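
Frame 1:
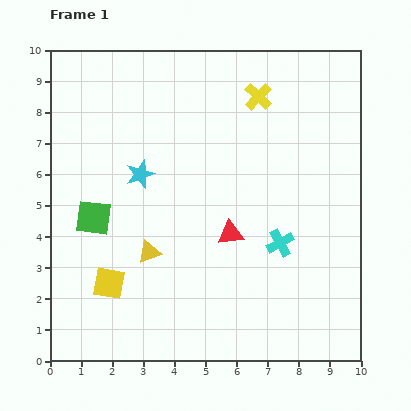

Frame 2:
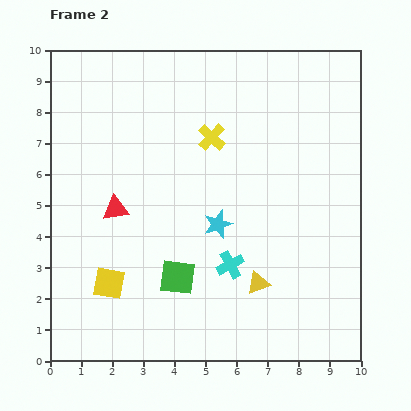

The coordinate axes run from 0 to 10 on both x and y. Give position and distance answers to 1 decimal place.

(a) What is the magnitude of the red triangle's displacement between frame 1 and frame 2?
3.8

The red triangle moved from (5.8, 4.1) to (2.1, 4.9), a distance of √(3.7² + 0.8²) ≈ 3.8.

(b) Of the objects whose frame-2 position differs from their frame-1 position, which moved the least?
the cyan cross

(moved 1.7)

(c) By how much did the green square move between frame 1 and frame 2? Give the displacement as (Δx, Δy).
(2.7, -1.9)

The green square was at (1.4, 4.6) in frame 1 and (4.1, 2.7) in frame 2.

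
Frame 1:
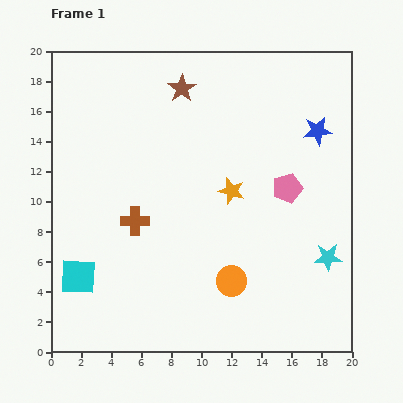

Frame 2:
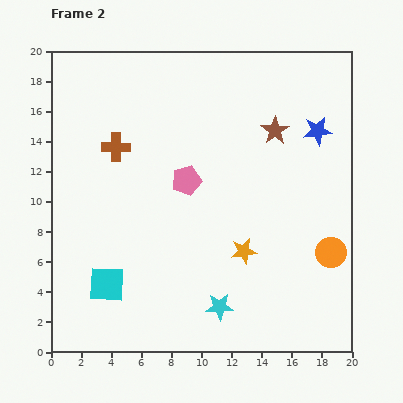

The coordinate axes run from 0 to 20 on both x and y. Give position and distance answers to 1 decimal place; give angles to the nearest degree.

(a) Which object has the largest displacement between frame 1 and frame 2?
the cyan star

(moved 7.9; next 6.9)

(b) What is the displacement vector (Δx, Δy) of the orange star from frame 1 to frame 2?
(0.8, -4.0)

The orange star was at (12.0, 10.7) in frame 1 and (12.8, 6.7) in frame 2.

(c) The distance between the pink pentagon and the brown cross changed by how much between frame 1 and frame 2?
-5.1

Distance in frame 1: 10.3. Distance in frame 2: 5.2.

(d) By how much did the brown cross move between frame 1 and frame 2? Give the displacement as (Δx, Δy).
(-1.3, 4.9)

The brown cross was at (5.6, 8.7) in frame 1 and (4.3, 13.6) in frame 2.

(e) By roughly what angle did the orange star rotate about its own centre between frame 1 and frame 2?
27° counter-clockwise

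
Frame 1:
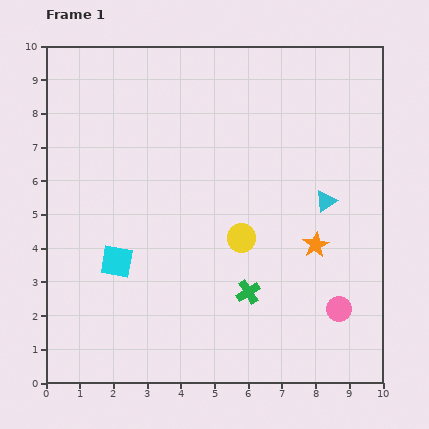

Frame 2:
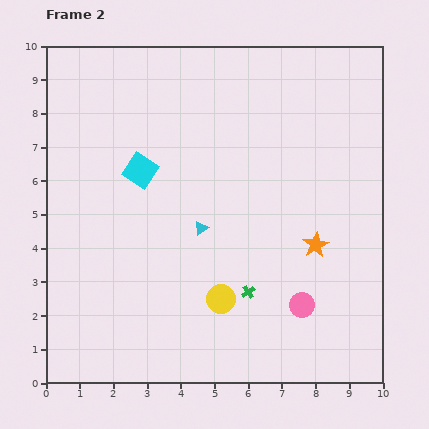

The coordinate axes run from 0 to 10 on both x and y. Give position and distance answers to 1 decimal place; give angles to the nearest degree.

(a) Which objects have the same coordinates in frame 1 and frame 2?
the green cross, the orange star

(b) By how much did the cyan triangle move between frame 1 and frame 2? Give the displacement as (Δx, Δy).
(-3.7, -0.8)

The cyan triangle was at (8.3, 5.4) in frame 1 and (4.6, 4.6) in frame 2.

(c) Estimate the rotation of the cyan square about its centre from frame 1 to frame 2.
24° clockwise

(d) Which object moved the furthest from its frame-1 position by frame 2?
the cyan triangle

(moved 3.8; next 2.8)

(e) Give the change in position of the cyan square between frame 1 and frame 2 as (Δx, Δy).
(0.7, 2.7)

The cyan square was at (2.1, 3.6) in frame 1 and (2.8, 6.3) in frame 2.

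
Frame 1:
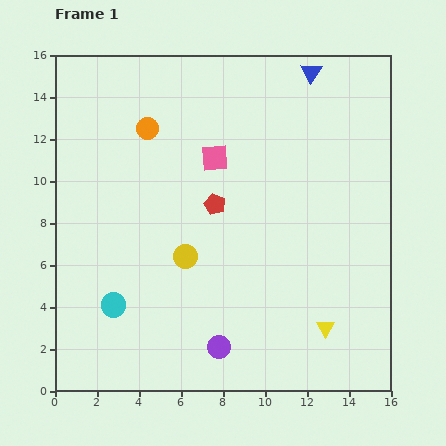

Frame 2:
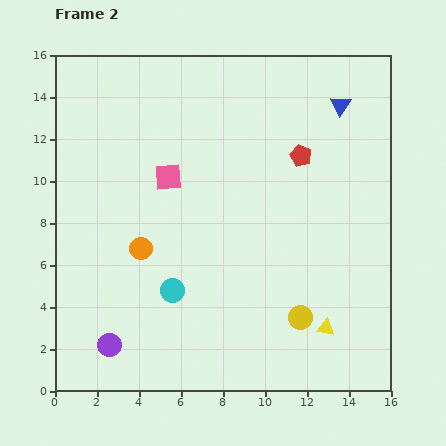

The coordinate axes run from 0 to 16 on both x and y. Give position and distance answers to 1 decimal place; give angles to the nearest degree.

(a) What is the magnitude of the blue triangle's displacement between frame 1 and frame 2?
2.1

The blue triangle moved from (12.2, 15.2) to (13.6, 13.6), a distance of √(1.4² + 1.6²) ≈ 2.1.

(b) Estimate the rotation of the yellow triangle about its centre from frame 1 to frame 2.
51° counter-clockwise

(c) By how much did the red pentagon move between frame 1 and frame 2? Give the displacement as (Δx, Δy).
(4.1, 2.3)

The red pentagon was at (7.6, 8.9) in frame 1 and (11.7, 11.2) in frame 2.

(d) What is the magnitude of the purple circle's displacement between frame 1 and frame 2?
5.2

The purple circle moved from (7.8, 2.1) to (2.6, 2.2), a distance of √(5.2² + 0.1²) ≈ 5.2.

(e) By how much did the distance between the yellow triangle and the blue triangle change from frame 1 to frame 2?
-1.6

Distance in frame 1: 12.2. Distance in frame 2: 10.6.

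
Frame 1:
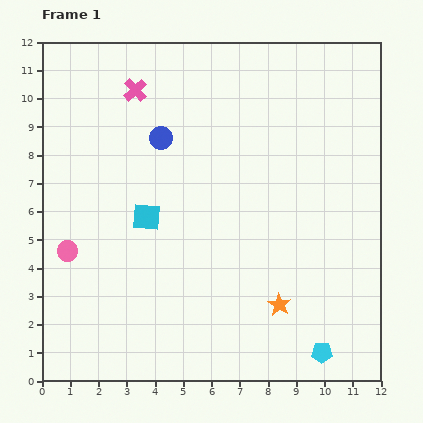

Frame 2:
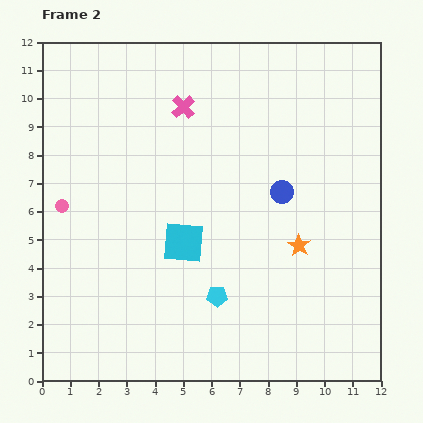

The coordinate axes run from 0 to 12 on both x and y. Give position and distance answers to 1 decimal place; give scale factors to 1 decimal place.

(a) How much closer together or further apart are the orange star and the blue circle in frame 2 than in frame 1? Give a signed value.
-5.2

Distance in frame 1: 7.2. Distance in frame 2: 2.0.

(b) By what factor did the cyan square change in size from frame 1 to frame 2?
1.5×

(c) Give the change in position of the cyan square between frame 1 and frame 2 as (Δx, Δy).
(1.3, -0.9)

The cyan square was at (3.7, 5.8) in frame 1 and (5.0, 4.9) in frame 2.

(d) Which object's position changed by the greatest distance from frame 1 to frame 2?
the blue circle

(moved 4.7; next 4.2)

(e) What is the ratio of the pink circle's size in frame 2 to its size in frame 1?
0.6×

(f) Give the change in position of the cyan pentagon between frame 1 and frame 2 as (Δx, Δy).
(-3.7, 2.0)

The cyan pentagon was at (9.9, 1.0) in frame 1 and (6.2, 3.0) in frame 2.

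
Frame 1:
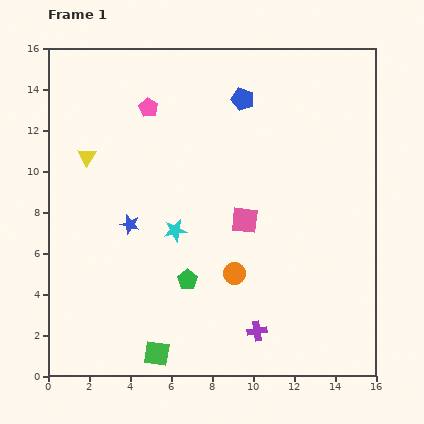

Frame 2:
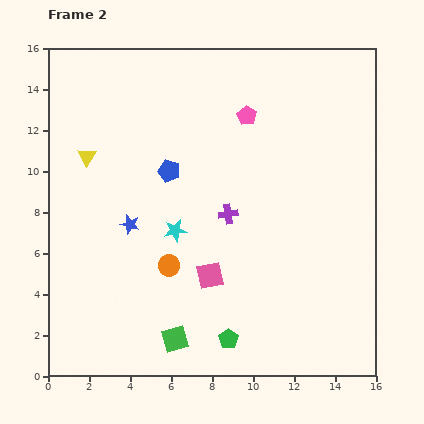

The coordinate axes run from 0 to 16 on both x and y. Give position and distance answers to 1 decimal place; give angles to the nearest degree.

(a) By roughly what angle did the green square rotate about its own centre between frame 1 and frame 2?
25° counter-clockwise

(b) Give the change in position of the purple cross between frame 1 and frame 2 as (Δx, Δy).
(-1.4, 5.7)

The purple cross was at (10.2, 2.2) in frame 1 and (8.8, 7.9) in frame 2.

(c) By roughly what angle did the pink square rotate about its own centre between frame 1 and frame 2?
18° counter-clockwise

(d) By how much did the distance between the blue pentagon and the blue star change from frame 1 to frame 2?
-5.0

Distance in frame 1: 8.2. Distance in frame 2: 3.2.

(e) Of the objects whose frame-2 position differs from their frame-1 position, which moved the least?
the green square

(moved 1.1)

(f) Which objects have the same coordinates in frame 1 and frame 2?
the blue star, the cyan star, the yellow triangle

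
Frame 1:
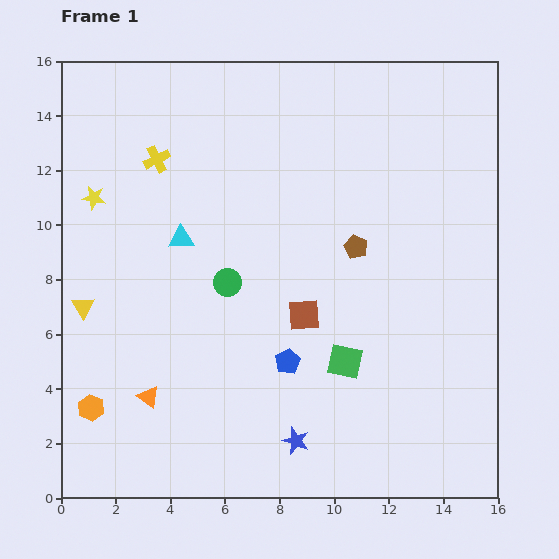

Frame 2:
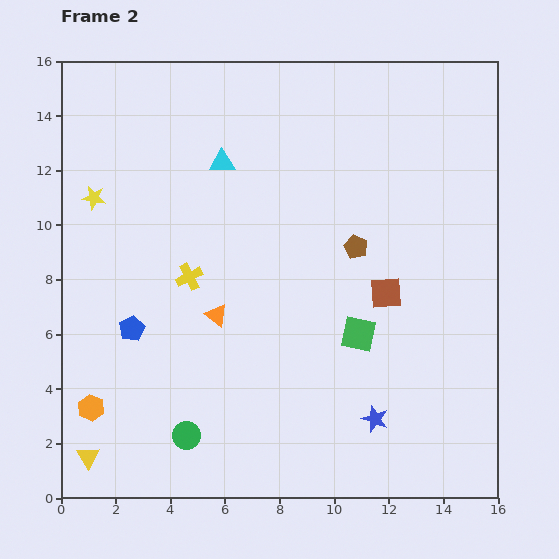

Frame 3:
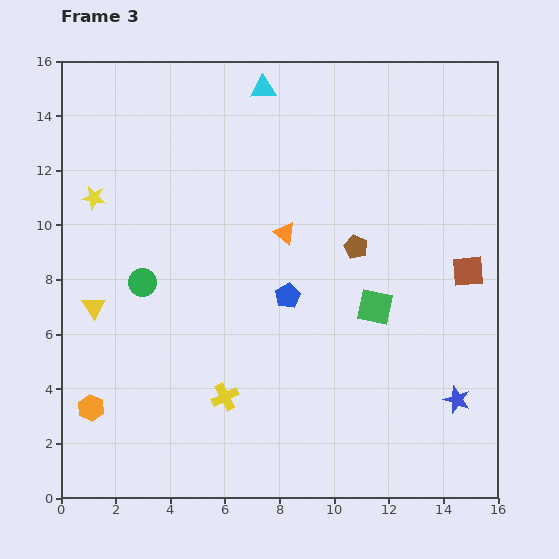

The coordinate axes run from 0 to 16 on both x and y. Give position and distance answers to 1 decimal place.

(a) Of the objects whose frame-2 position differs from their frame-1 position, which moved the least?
the green square

(moved 1.1)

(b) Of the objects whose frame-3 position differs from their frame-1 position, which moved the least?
the yellow triangle

(moved 0.4)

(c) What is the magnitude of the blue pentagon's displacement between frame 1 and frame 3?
2.4

The blue pentagon moved from (8.3, 5.0) to (8.3, 7.4), a distance of √(0.0² + 2.4²) ≈ 2.4.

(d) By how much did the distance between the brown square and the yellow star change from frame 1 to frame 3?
+5.2

Distance in frame 1: 8.8. Distance in frame 3: 14.0.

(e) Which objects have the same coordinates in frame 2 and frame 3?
the brown pentagon, the yellow star, the orange hexagon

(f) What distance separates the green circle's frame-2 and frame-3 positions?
5.8

The green circle moved from (4.6, 2.3) to (3.0, 7.9), a distance of √(1.6² + 5.6²) ≈ 5.8.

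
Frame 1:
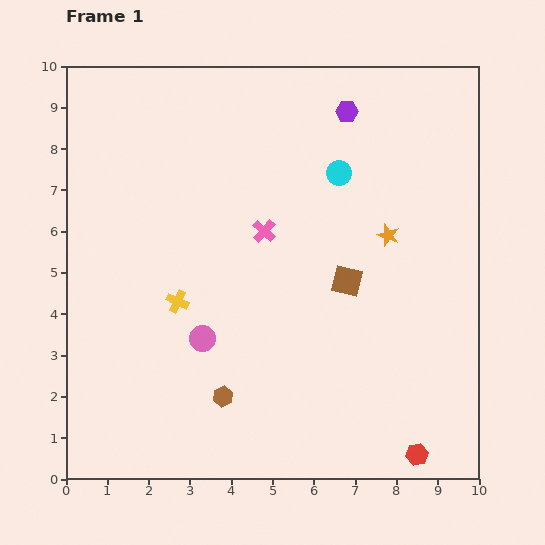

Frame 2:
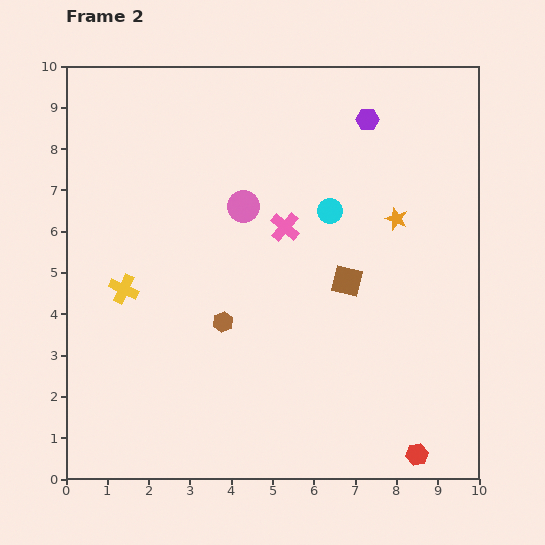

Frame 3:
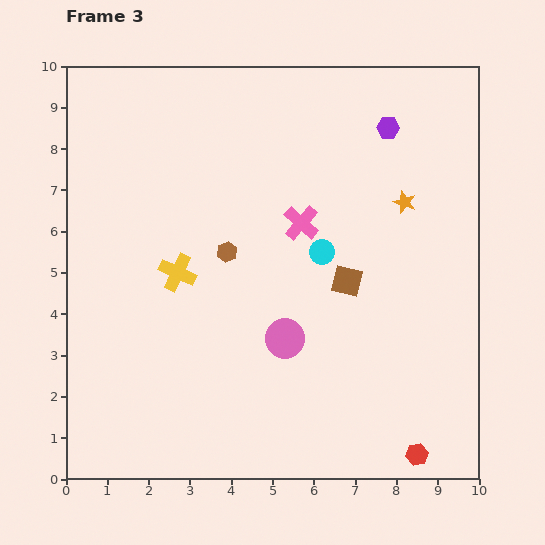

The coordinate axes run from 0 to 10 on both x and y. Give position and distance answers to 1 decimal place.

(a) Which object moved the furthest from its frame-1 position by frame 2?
the pink circle

(moved 3.4; next 1.8)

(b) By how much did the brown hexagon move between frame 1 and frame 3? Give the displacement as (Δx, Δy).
(0.1, 3.5)

The brown hexagon was at (3.8, 2.0) in frame 1 and (3.9, 5.5) in frame 3.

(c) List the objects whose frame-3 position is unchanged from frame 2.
the brown square, the red hexagon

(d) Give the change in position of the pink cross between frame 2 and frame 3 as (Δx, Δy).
(0.4, 0.1)

The pink cross was at (5.3, 6.1) in frame 2 and (5.7, 6.2) in frame 3.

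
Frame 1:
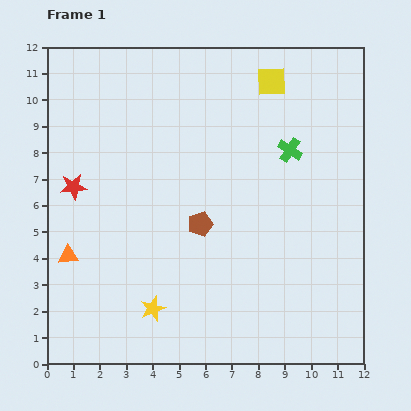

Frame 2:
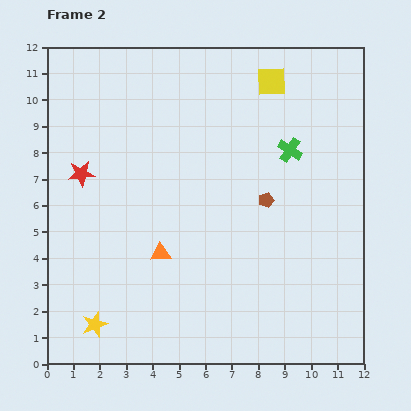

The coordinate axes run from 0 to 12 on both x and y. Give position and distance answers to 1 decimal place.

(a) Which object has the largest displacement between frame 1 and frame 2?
the orange triangle

(moved 3.5; next 2.7)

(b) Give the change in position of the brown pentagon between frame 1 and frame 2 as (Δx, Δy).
(2.5, 0.9)

The brown pentagon was at (5.8, 5.3) in frame 1 and (8.3, 6.2) in frame 2.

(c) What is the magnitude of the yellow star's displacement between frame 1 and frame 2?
2.3

The yellow star moved from (4.0, 2.1) to (1.8, 1.5), a distance of √(2.2² + 0.6²) ≈ 2.3.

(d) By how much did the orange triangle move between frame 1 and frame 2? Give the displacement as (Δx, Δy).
(3.5, 0.1)

The orange triangle was at (0.8, 4.1) in frame 1 and (4.3, 4.2) in frame 2.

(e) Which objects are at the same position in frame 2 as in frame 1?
the yellow square, the green cross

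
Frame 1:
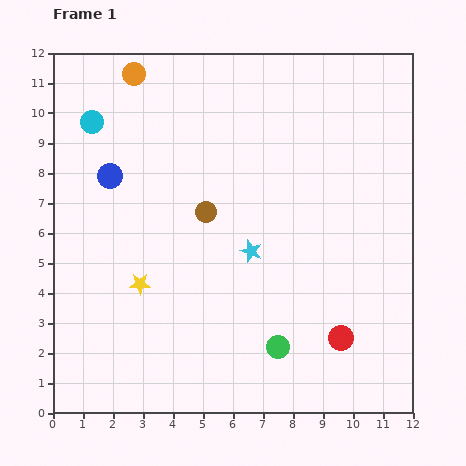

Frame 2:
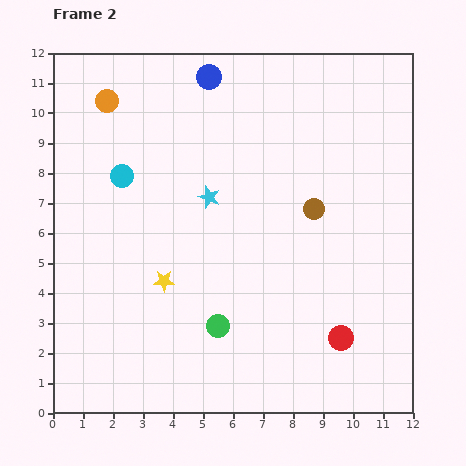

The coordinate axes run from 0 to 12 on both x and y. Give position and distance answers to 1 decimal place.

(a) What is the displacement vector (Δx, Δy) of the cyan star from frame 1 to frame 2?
(-1.4, 1.8)

The cyan star was at (6.6, 5.4) in frame 1 and (5.2, 7.2) in frame 2.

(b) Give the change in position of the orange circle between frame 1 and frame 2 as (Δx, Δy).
(-0.9, -0.9)

The orange circle was at (2.7, 11.3) in frame 1 and (1.8, 10.4) in frame 2.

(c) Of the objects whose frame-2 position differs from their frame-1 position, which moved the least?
the yellow star

(moved 0.8)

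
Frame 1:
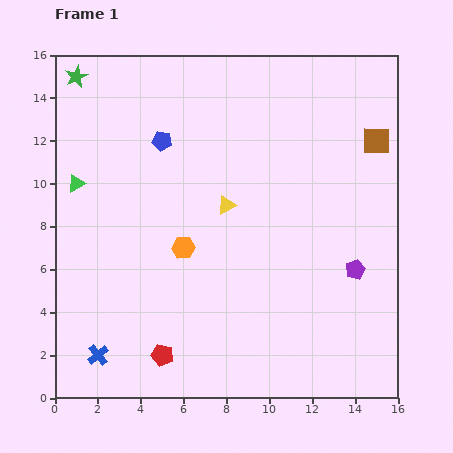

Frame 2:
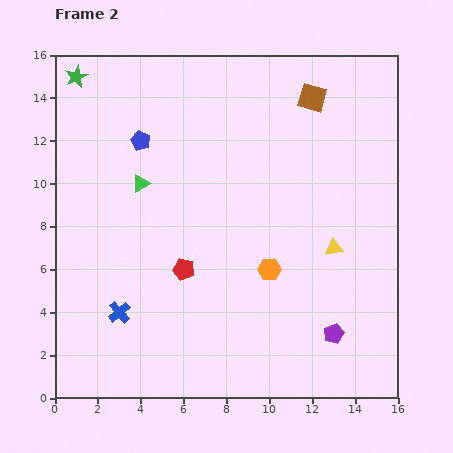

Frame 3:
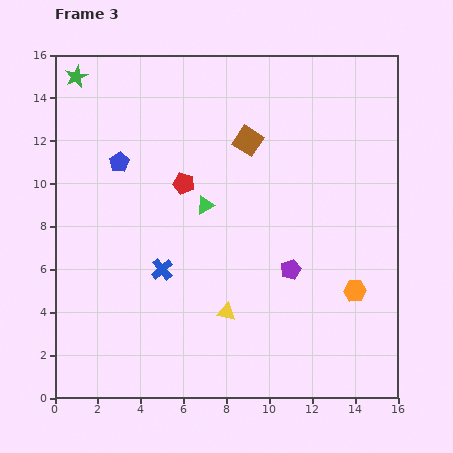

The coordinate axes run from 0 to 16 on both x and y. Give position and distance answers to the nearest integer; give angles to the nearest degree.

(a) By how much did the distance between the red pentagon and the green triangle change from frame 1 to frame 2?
-5

Distance in frame 1: 9. Distance in frame 2: 4.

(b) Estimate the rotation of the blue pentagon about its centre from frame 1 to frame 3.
30° clockwise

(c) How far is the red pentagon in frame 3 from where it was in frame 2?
4

The red pentagon moved from (6, 6) to (6, 10), a distance of √(0² + 4²) ≈ 4.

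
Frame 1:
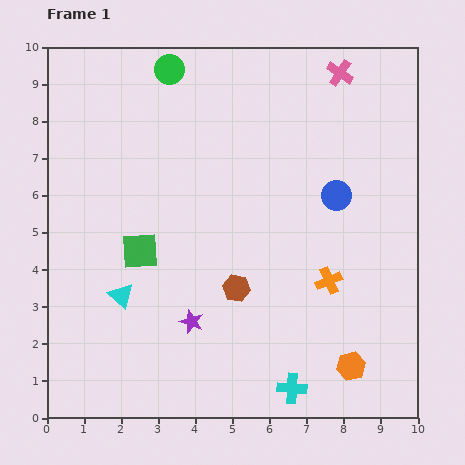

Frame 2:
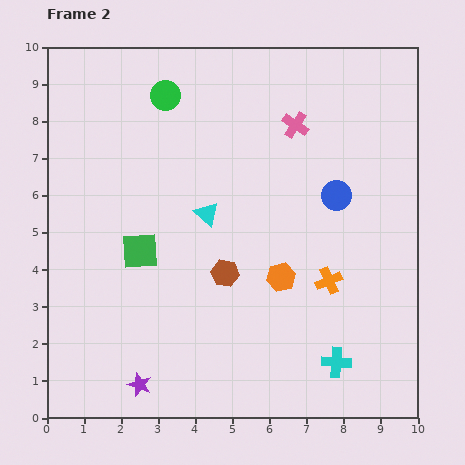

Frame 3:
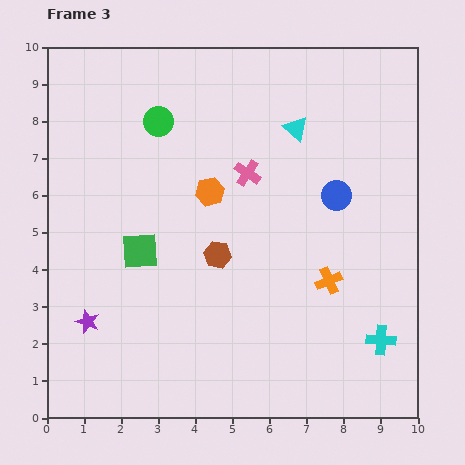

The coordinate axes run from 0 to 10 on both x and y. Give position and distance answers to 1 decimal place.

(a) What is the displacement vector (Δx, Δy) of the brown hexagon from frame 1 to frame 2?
(-0.3, 0.4)

The brown hexagon was at (5.1, 3.5) in frame 1 and (4.8, 3.9) in frame 2.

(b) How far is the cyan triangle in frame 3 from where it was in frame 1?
6.5

The cyan triangle moved from (2.0, 3.3) to (6.7, 7.8), a distance of √(4.7² + 4.5²) ≈ 6.5.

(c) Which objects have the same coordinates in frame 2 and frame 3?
the blue circle, the orange cross, the green square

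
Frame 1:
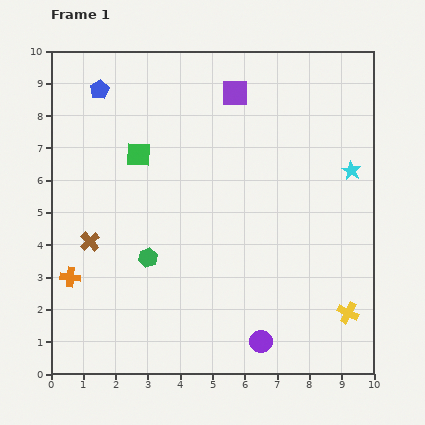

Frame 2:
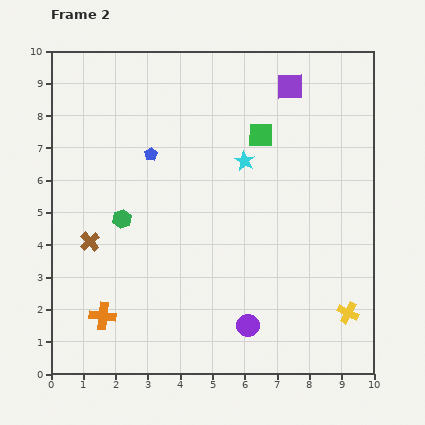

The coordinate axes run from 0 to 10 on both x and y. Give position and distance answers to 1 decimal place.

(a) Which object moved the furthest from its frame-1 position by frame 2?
the green square

(moved 3.8; next 3.3)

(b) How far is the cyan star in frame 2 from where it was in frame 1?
3.3

The cyan star moved from (9.3, 6.3) to (6.0, 6.6), a distance of √(3.3² + 0.3²) ≈ 3.3.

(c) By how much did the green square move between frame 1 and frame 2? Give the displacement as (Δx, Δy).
(3.8, 0.6)

The green square was at (2.7, 6.8) in frame 1 and (6.5, 7.4) in frame 2.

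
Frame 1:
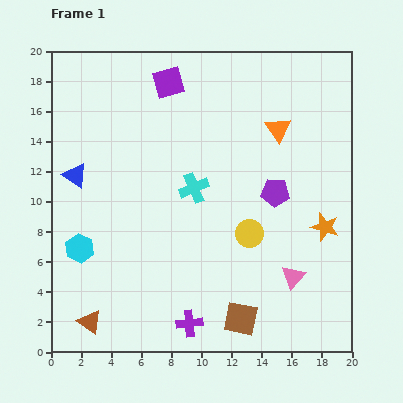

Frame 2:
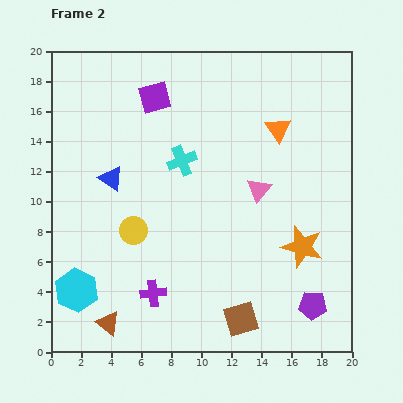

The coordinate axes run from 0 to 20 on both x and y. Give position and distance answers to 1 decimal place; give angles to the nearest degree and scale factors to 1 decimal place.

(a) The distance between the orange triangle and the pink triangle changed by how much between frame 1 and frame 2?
-5.7

Distance in frame 1: 9.9. Distance in frame 2: 4.2.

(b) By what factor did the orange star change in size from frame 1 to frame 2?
1.5×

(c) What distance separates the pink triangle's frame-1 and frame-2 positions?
6.2

The pink triangle moved from (16.1, 5.0) to (13.8, 10.8), a distance of √(2.3² + 5.8²) ≈ 6.2.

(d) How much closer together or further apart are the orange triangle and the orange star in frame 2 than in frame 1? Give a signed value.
+0.8

Distance in frame 1: 7.2. Distance in frame 2: 8.0.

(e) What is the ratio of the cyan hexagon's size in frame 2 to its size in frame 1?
1.5×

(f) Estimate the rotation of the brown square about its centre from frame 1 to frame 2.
28° counter-clockwise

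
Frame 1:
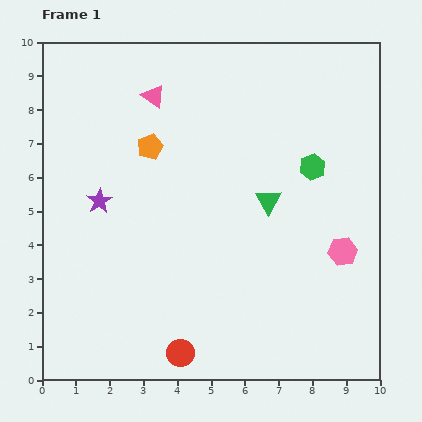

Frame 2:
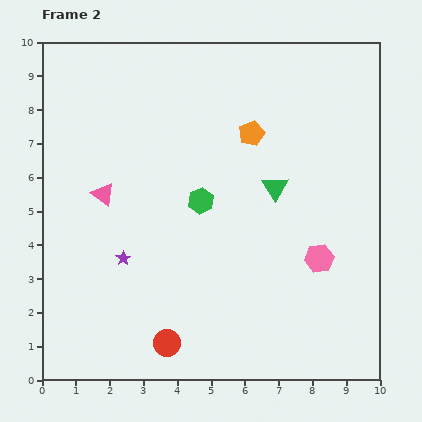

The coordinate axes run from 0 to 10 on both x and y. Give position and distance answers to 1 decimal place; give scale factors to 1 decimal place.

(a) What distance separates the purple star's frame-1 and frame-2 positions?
1.8

The purple star moved from (1.7, 5.3) to (2.4, 3.6), a distance of √(0.7² + 1.7²) ≈ 1.8.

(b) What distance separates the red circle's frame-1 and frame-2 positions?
0.5

The red circle moved from (4.1, 0.8) to (3.7, 1.1), a distance of √(0.4² + 0.3²) ≈ 0.5.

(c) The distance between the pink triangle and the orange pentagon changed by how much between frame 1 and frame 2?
+3.3

Distance in frame 1: 1.5. Distance in frame 2: 4.8.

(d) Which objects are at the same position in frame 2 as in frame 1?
none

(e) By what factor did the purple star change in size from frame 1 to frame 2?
0.6×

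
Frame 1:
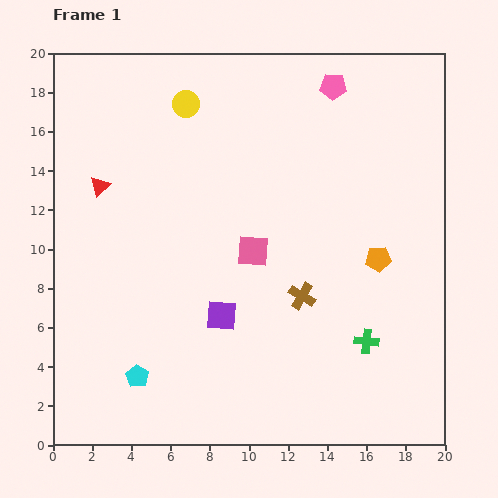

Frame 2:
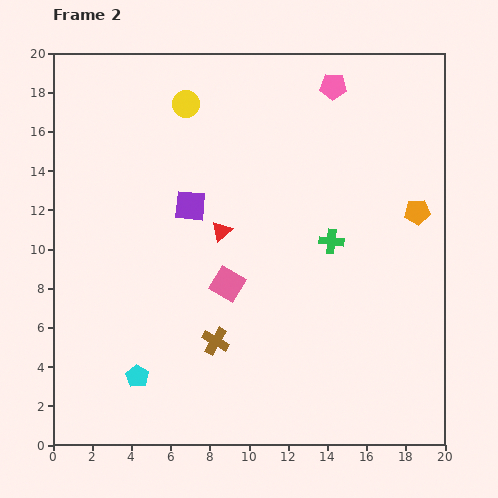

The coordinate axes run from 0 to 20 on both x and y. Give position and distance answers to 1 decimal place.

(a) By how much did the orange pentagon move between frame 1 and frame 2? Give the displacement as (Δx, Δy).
(2.0, 2.4)

The orange pentagon was at (16.6, 9.5) in frame 1 and (18.6, 11.9) in frame 2.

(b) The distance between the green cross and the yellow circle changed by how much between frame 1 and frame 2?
-5.0

Distance in frame 1: 15.2. Distance in frame 2: 10.2.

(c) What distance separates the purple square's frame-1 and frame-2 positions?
5.8

The purple square moved from (8.6, 6.6) to (7.0, 12.2), a distance of √(1.6² + 5.6²) ≈ 5.8.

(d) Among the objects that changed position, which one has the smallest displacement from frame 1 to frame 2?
the pink square

(moved 2.1)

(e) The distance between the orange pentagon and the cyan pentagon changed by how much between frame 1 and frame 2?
+2.9

Distance in frame 1: 13.7. Distance in frame 2: 16.6.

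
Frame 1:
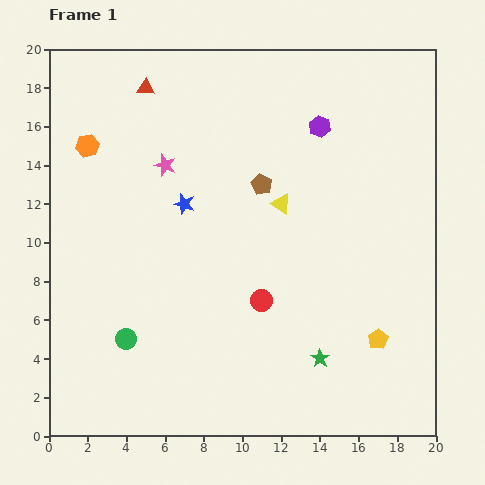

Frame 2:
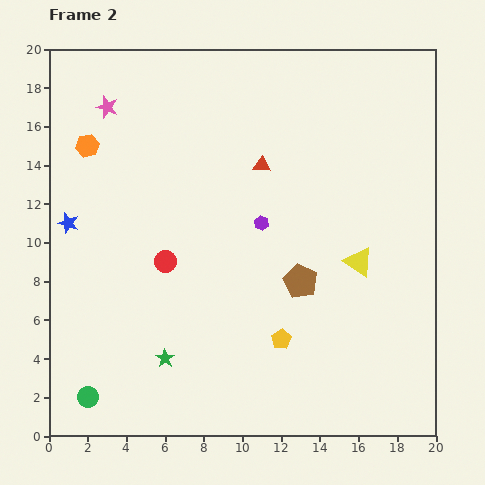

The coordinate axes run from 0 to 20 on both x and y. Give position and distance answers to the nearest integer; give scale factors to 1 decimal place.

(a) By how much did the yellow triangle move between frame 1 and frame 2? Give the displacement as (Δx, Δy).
(4, -3)

The yellow triangle was at (12, 12) in frame 1 and (16, 9) in frame 2.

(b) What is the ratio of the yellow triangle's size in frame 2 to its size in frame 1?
1.4×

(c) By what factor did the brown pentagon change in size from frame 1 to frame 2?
1.6×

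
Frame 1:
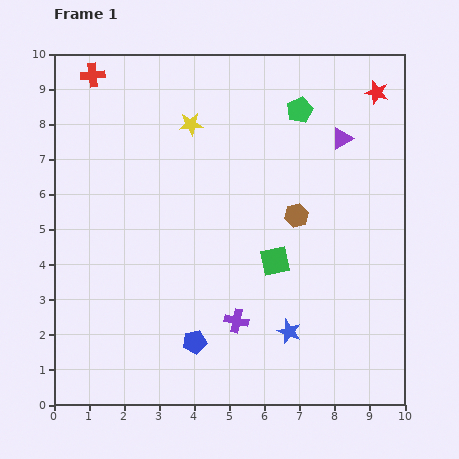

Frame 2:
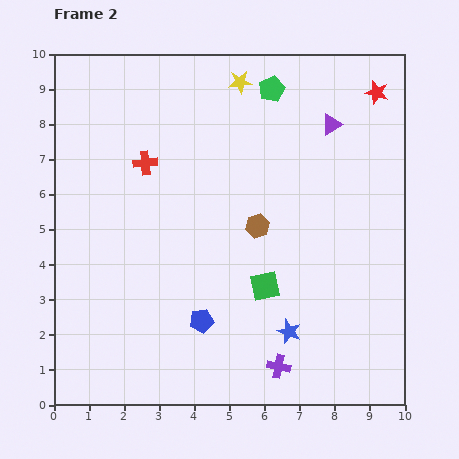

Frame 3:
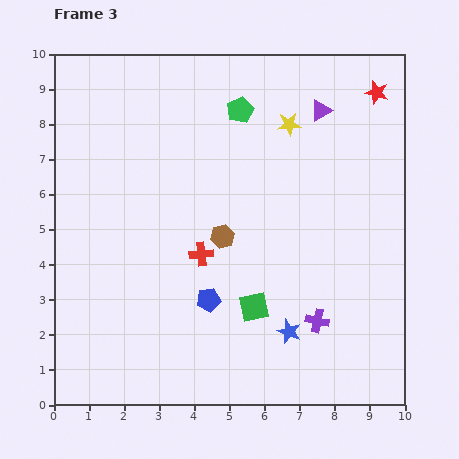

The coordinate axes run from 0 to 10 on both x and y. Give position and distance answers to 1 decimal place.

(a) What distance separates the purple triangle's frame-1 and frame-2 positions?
0.5

The purple triangle moved from (8.2, 7.6) to (7.9, 8.0), a distance of √(0.3² + 0.4²) ≈ 0.5.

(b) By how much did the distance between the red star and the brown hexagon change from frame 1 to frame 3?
+1.8

Distance in frame 1: 4.2. Distance in frame 3: 6.0.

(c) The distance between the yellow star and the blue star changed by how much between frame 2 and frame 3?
-1.3

Distance in frame 2: 7.2. Distance in frame 3: 5.9.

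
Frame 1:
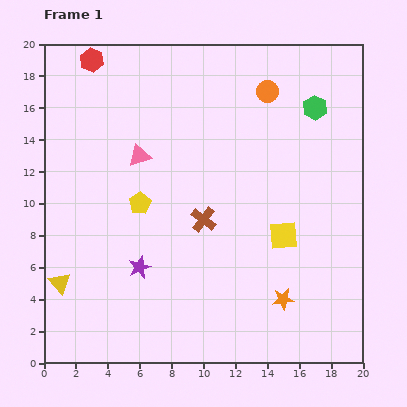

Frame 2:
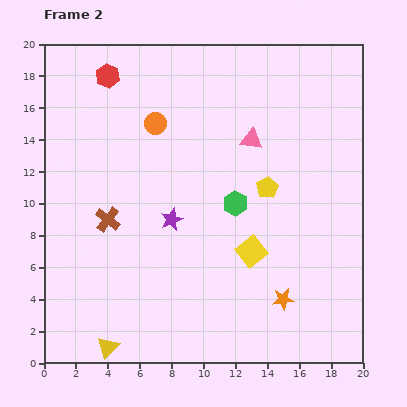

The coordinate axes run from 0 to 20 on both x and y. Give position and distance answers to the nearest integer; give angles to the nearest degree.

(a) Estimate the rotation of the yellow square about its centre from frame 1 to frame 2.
34° counter-clockwise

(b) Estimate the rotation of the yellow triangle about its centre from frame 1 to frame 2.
24° clockwise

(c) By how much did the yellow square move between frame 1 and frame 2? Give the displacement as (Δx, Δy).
(-2, -1)

The yellow square was at (15, 8) in frame 1 and (13, 7) in frame 2.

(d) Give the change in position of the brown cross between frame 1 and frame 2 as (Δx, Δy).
(-6, 0)

The brown cross was at (10, 9) in frame 1 and (4, 9) in frame 2.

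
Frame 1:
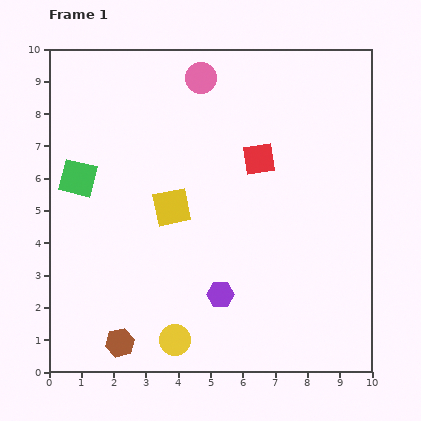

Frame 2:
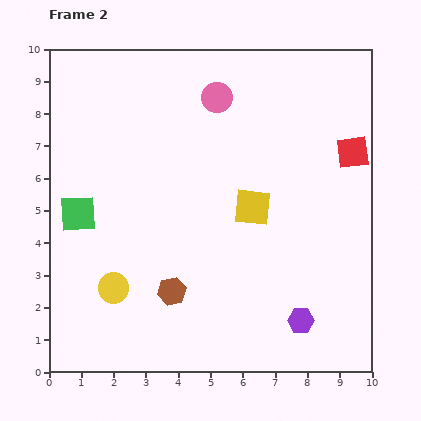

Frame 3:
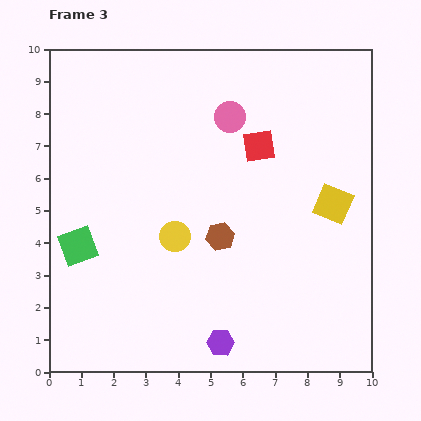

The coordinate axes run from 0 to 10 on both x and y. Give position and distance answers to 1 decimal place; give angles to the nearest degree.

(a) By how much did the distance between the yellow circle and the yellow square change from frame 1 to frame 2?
+0.9

Distance in frame 1: 4.1. Distance in frame 2: 5.0.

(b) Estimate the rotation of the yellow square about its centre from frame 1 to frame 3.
35° clockwise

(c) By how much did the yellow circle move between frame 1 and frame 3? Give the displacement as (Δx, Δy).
(0.0, 3.2)

The yellow circle was at (3.9, 1.0) in frame 1 and (3.9, 4.2) in frame 3.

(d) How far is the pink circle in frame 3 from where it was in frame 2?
0.7

The pink circle moved from (5.2, 8.5) to (5.6, 7.9), a distance of √(0.4² + 0.6²) ≈ 0.7.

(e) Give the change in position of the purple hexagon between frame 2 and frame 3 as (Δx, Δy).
(-2.5, -0.7)

The purple hexagon was at (7.8, 1.6) in frame 2 and (5.3, 0.9) in frame 3.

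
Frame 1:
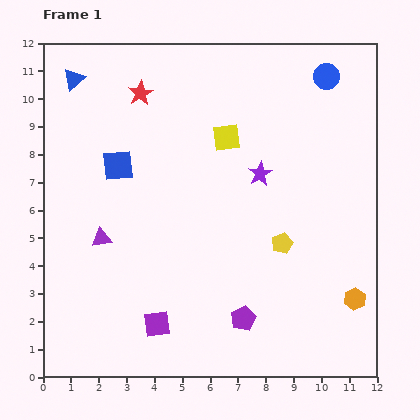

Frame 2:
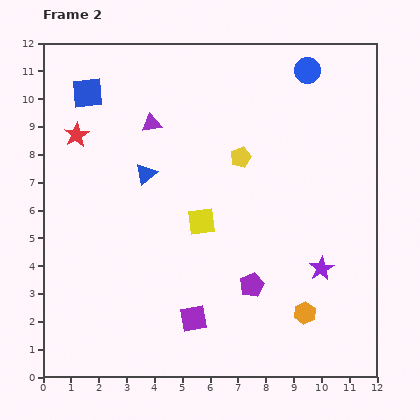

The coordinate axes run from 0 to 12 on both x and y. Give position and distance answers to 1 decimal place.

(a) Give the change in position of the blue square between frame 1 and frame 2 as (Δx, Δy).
(-1.1, 2.6)

The blue square was at (2.7, 7.6) in frame 1 and (1.6, 10.2) in frame 2.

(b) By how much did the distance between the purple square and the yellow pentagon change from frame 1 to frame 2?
+0.6

Distance in frame 1: 5.4. Distance in frame 2: 6.0.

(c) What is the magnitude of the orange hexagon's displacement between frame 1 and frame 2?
1.9

The orange hexagon moved from (11.2, 2.8) to (9.4, 2.3), a distance of √(1.8² + 0.5²) ≈ 1.9.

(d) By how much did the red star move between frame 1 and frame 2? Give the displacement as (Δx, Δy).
(-2.3, -1.5)

The red star was at (3.5, 10.2) in frame 1 and (1.2, 8.7) in frame 2.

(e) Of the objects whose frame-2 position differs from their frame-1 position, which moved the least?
the blue circle

(moved 0.7)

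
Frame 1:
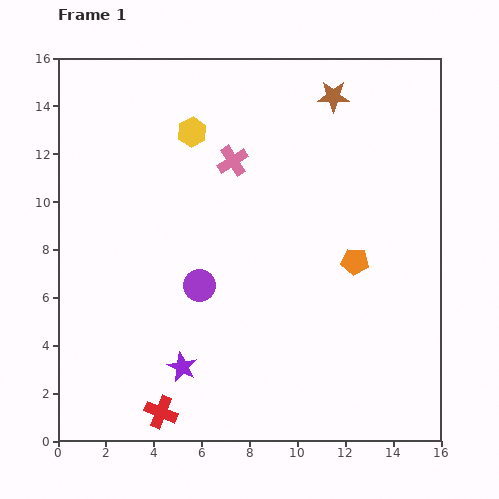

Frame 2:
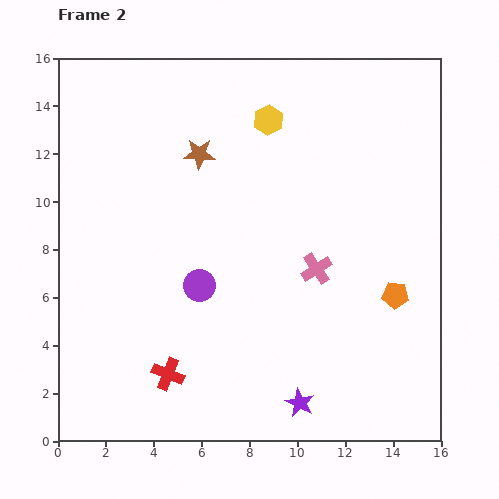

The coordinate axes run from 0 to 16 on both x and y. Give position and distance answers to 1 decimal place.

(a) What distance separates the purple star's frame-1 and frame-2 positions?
5.1

The purple star moved from (5.2, 3.1) to (10.1, 1.6), a distance of √(4.9² + 1.5²) ≈ 5.1.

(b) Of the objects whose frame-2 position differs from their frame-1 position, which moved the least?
the red cross

(moved 1.6)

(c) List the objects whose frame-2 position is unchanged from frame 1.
the purple circle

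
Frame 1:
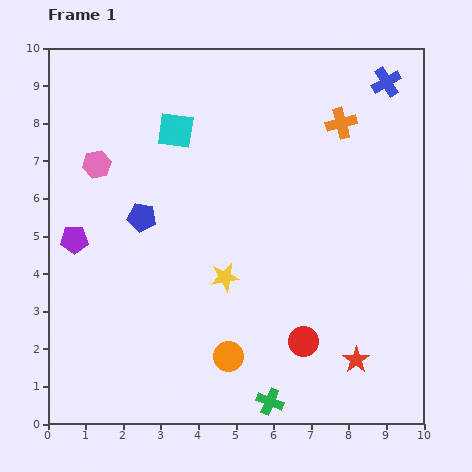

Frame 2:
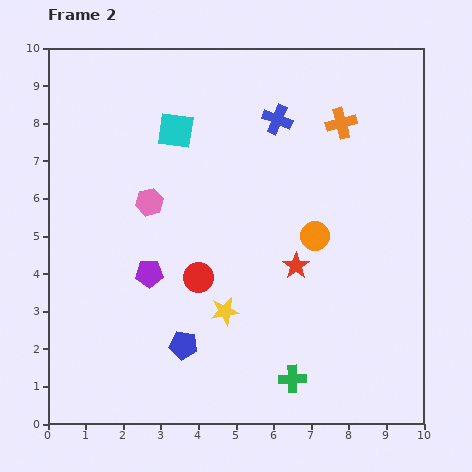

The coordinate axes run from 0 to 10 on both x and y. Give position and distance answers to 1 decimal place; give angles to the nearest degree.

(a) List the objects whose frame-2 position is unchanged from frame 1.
the orange cross, the cyan square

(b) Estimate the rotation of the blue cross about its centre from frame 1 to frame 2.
38° counter-clockwise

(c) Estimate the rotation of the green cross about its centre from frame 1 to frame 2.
23° counter-clockwise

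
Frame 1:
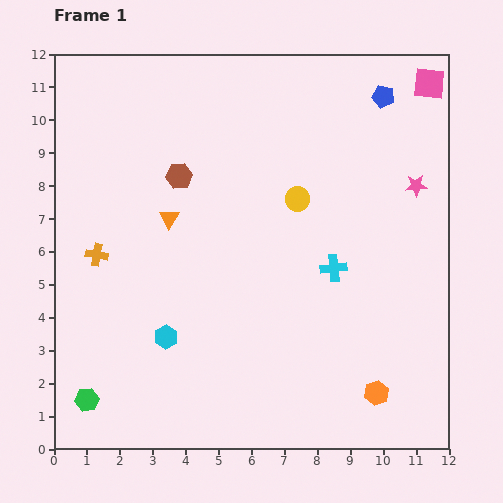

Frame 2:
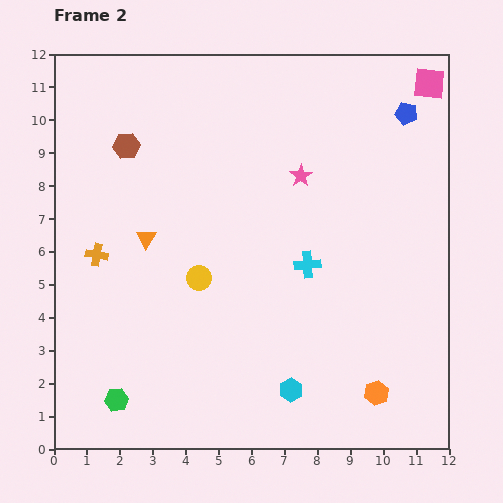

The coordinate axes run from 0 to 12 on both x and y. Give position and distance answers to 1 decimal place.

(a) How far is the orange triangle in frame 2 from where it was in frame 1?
0.9

The orange triangle moved from (3.5, 7.0) to (2.8, 6.4), a distance of √(0.7² + 0.6²) ≈ 0.9.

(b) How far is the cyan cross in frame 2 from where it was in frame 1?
0.8

The cyan cross moved from (8.5, 5.5) to (7.7, 5.6), a distance of √(0.8² + 0.1²) ≈ 0.8.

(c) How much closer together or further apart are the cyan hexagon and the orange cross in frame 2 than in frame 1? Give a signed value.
+3.9

Distance in frame 1: 3.3. Distance in frame 2: 7.2.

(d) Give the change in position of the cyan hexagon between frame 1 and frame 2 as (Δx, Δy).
(3.8, -1.6)

The cyan hexagon was at (3.4, 3.4) in frame 1 and (7.2, 1.8) in frame 2.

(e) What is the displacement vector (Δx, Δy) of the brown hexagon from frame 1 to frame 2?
(-1.6, 0.9)

The brown hexagon was at (3.8, 8.3) in frame 1 and (2.2, 9.2) in frame 2.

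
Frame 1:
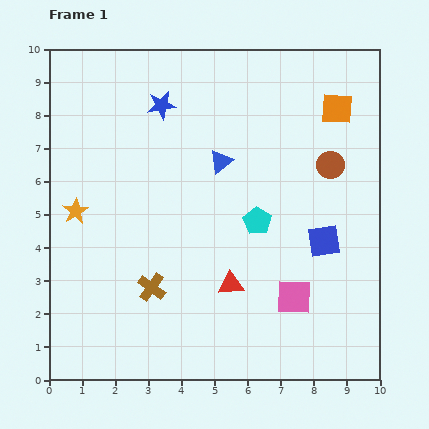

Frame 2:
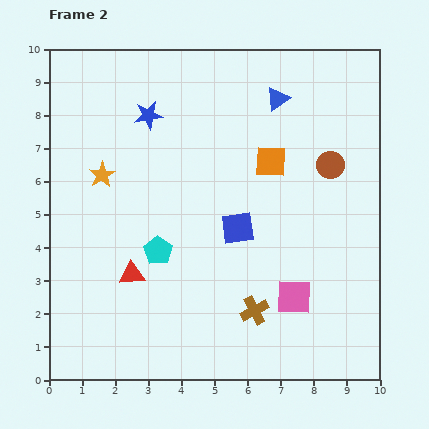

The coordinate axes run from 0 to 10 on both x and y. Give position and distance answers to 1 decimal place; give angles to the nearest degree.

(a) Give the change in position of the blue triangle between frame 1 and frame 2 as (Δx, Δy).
(1.7, 1.9)

The blue triangle was at (5.2, 6.6) in frame 1 and (6.9, 8.5) in frame 2.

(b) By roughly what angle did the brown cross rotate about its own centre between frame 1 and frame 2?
26° clockwise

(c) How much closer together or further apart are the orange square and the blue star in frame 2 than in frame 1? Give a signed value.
-1.3

Distance in frame 1: 5.3. Distance in frame 2: 4.0.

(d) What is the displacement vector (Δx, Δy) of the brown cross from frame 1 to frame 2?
(3.1, -0.7)

The brown cross was at (3.1, 2.8) in frame 1 and (6.2, 2.1) in frame 2.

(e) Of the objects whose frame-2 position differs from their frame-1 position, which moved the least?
the blue star

(moved 0.5)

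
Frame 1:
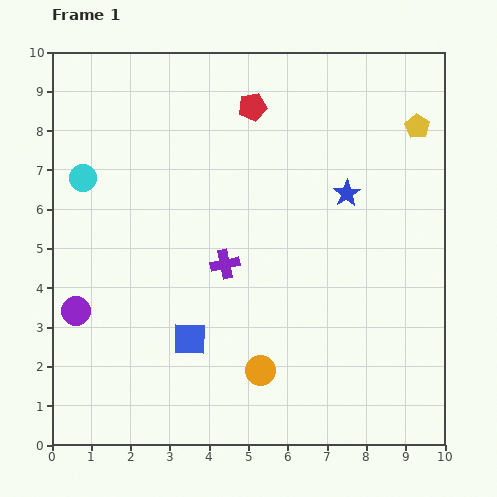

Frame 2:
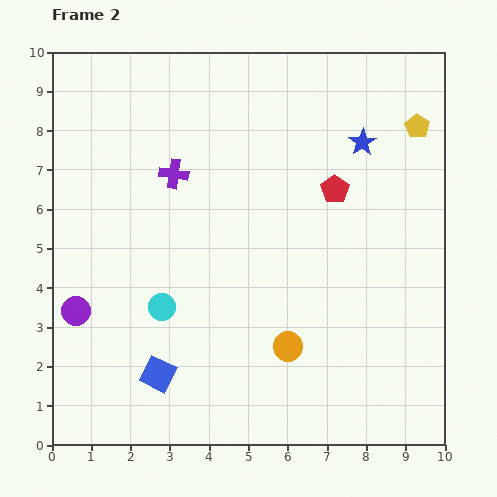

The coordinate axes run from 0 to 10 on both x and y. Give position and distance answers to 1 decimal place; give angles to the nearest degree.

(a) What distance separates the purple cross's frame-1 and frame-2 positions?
2.6

The purple cross moved from (4.4, 4.6) to (3.1, 6.9), a distance of √(1.3² + 2.3²) ≈ 2.6.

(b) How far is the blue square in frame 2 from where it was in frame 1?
1.2

The blue square moved from (3.5, 2.7) to (2.7, 1.8), a distance of √(0.8² + 0.9²) ≈ 1.2.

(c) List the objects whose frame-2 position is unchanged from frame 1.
the yellow pentagon, the purple circle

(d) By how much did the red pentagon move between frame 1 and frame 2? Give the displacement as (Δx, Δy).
(2.1, -2.1)

The red pentagon was at (5.1, 8.6) in frame 1 and (7.2, 6.5) in frame 2.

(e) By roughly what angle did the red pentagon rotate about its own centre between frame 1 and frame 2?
25° counter-clockwise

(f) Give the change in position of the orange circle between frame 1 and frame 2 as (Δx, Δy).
(0.7, 0.6)

The orange circle was at (5.3, 1.9) in frame 1 and (6.0, 2.5) in frame 2.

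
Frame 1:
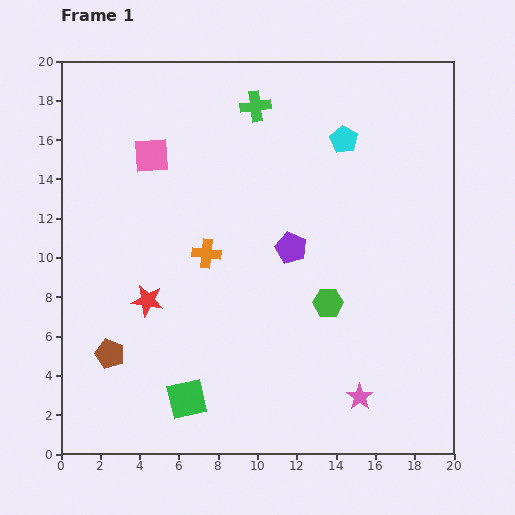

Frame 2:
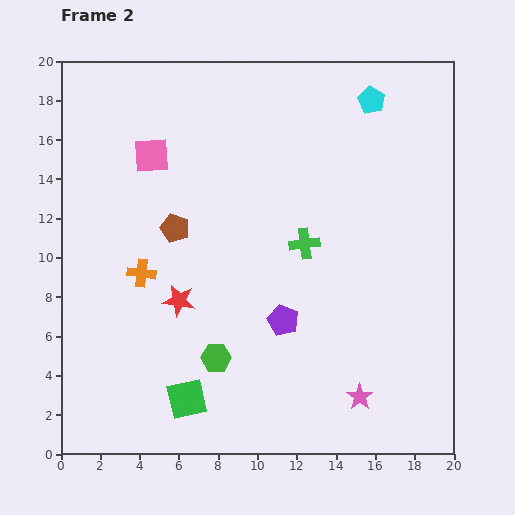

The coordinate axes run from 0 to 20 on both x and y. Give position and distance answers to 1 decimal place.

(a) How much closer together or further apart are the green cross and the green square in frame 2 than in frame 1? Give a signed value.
-5.4

Distance in frame 1: 15.3. Distance in frame 2: 9.9.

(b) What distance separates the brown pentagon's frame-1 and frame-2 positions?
7.2

The brown pentagon moved from (2.5, 5.1) to (5.8, 11.5), a distance of √(3.3² + 6.4²) ≈ 7.2.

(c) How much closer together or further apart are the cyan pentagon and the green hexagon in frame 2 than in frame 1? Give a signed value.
+7.0

Distance in frame 1: 8.3. Distance in frame 2: 15.3.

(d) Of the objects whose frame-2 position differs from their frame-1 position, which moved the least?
the red star

(moved 1.6)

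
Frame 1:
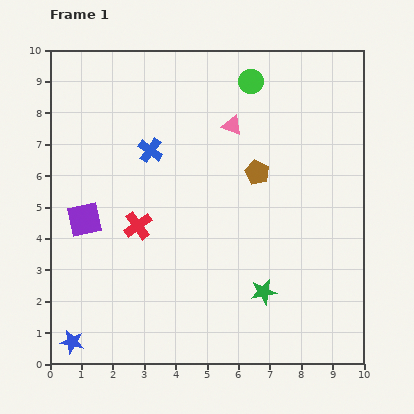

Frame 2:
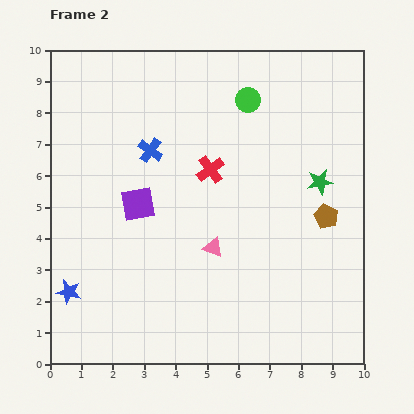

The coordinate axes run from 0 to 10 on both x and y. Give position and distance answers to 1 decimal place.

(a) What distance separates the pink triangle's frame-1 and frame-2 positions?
3.9

The pink triangle moved from (5.8, 7.6) to (5.2, 3.7), a distance of √(0.6² + 3.9²) ≈ 3.9.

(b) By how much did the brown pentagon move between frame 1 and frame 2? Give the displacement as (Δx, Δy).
(2.2, -1.4)

The brown pentagon was at (6.6, 6.1) in frame 1 and (8.8, 4.7) in frame 2.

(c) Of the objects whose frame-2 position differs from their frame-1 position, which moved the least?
the green circle

(moved 0.6)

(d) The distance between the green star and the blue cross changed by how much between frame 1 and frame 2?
-0.3

Distance in frame 1: 5.8. Distance in frame 2: 5.5.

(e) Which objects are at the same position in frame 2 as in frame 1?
the blue cross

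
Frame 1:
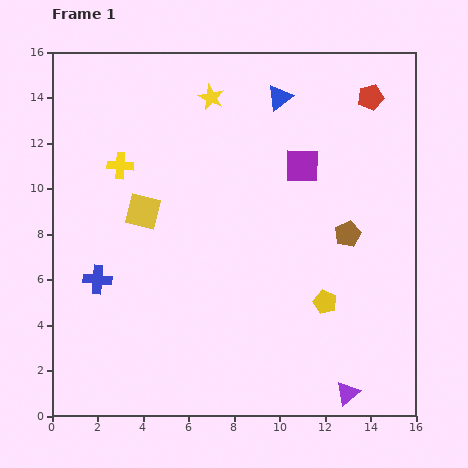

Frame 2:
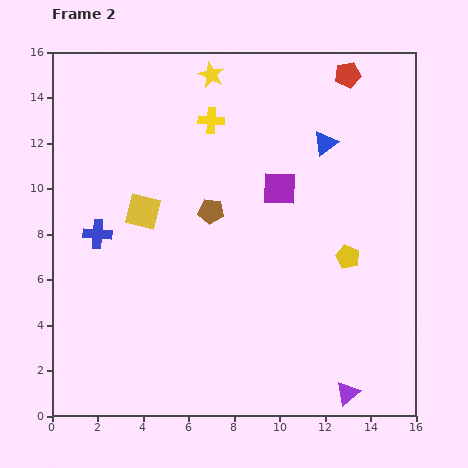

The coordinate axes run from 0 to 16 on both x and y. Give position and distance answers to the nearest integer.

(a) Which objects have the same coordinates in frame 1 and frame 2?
the yellow square, the purple triangle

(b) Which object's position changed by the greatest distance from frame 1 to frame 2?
the brown pentagon

(moved 6; next 4)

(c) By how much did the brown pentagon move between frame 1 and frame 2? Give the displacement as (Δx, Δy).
(-6, 1)

The brown pentagon was at (13, 8) in frame 1 and (7, 9) in frame 2.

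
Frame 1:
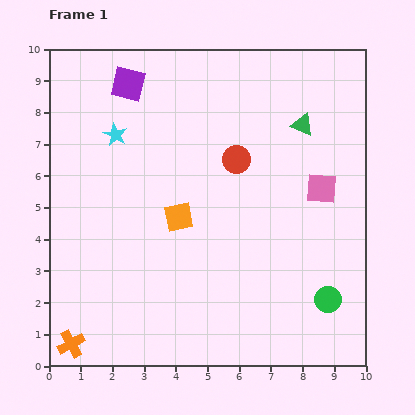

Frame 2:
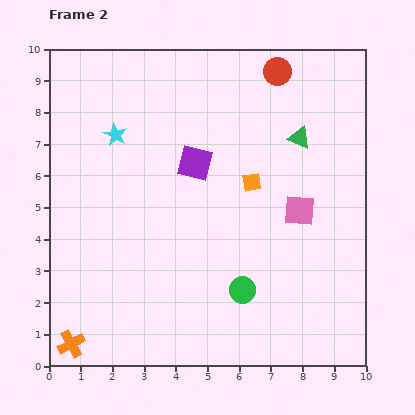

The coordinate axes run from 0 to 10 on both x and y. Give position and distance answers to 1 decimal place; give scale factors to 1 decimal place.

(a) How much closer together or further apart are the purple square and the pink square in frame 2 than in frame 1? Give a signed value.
-3.3

Distance in frame 1: 6.9. Distance in frame 2: 3.6.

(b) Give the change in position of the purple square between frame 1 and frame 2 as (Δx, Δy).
(2.1, -2.5)

The purple square was at (2.5, 8.9) in frame 1 and (4.6, 6.4) in frame 2.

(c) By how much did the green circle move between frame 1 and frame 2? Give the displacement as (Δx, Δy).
(-2.7, 0.3)

The green circle was at (8.8, 2.1) in frame 1 and (6.1, 2.4) in frame 2.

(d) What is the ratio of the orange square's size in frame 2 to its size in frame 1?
0.6×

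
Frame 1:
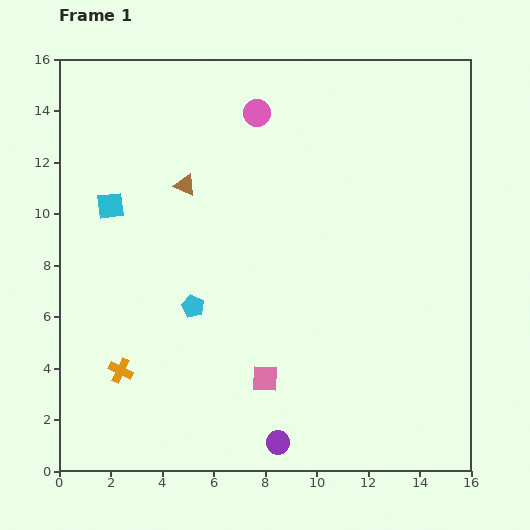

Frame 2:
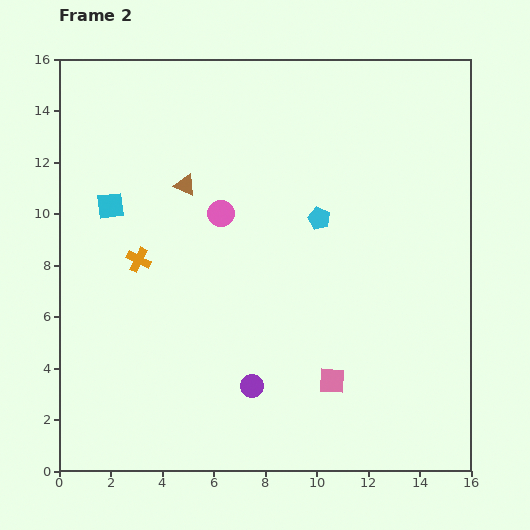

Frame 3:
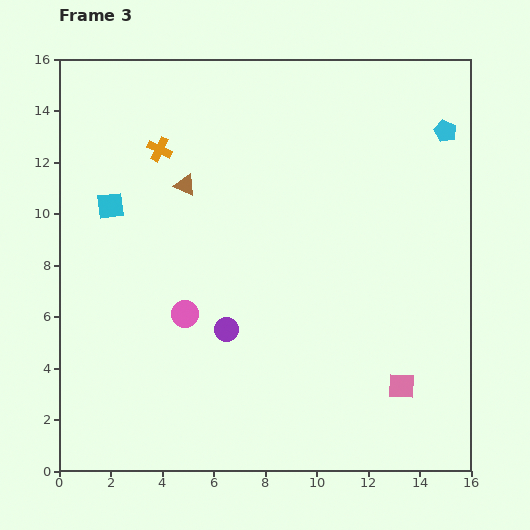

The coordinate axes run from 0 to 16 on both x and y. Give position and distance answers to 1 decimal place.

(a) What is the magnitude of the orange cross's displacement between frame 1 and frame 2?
4.4

The orange cross moved from (2.4, 3.9) to (3.1, 8.2), a distance of √(0.7² + 4.3²) ≈ 4.4.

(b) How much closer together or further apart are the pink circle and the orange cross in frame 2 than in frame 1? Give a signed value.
-7.6

Distance in frame 1: 11.3. Distance in frame 2: 3.7.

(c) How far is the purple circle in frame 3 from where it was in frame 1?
4.8

The purple circle moved from (8.5, 1.1) to (6.5, 5.5), a distance of √(2.0² + 4.4²) ≈ 4.8.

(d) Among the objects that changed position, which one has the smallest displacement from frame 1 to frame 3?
the purple circle

(moved 4.8)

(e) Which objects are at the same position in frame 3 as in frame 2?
the brown triangle, the cyan square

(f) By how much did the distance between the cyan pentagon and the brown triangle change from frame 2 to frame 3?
+4.9

Distance in frame 2: 5.4. Distance in frame 3: 10.3.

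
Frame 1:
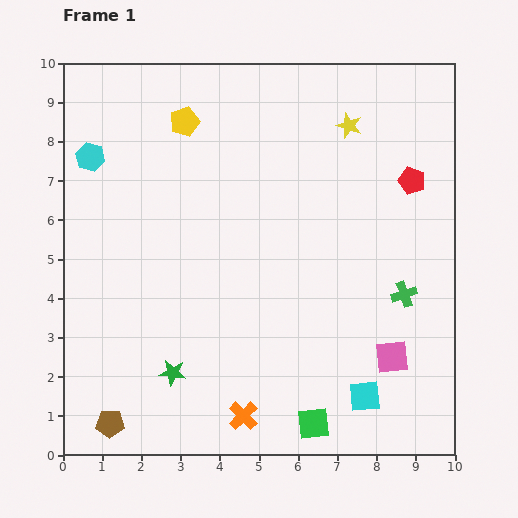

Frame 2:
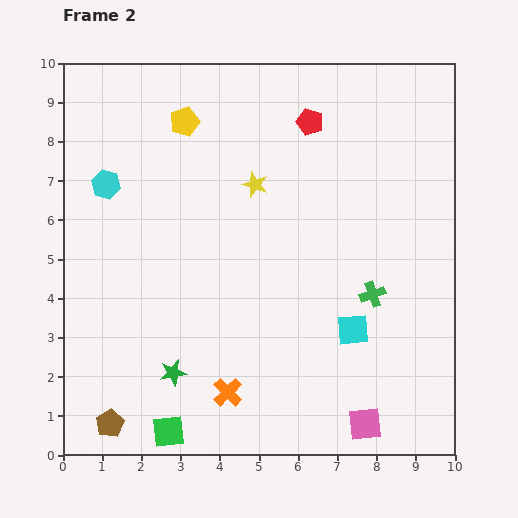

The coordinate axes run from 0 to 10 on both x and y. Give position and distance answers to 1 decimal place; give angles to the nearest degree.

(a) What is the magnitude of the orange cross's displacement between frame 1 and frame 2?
0.7

The orange cross moved from (4.6, 1.0) to (4.2, 1.6), a distance of √(0.4² + 0.6²) ≈ 0.7.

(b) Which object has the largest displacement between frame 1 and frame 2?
the green square

(moved 3.7; next 3.0)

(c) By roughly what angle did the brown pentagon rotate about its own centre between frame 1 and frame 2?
30° counter-clockwise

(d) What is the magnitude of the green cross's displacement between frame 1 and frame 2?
0.8

The green cross moved from (8.7, 4.1) to (7.9, 4.1), a distance of √(0.8² + 0.0²) ≈ 0.8.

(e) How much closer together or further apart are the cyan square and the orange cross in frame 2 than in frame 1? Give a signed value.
+0.5

Distance in frame 1: 3.1. Distance in frame 2: 3.6.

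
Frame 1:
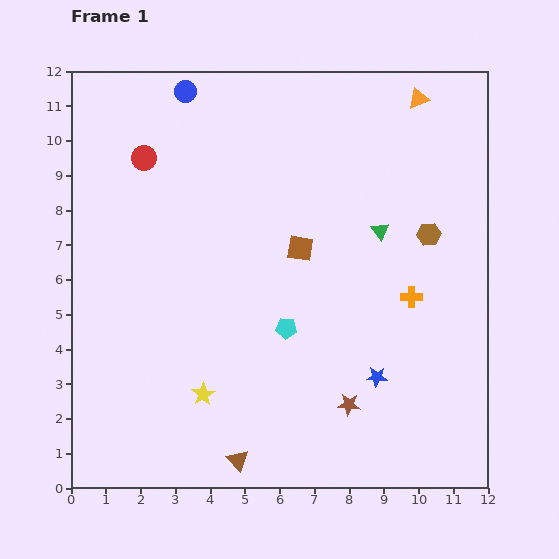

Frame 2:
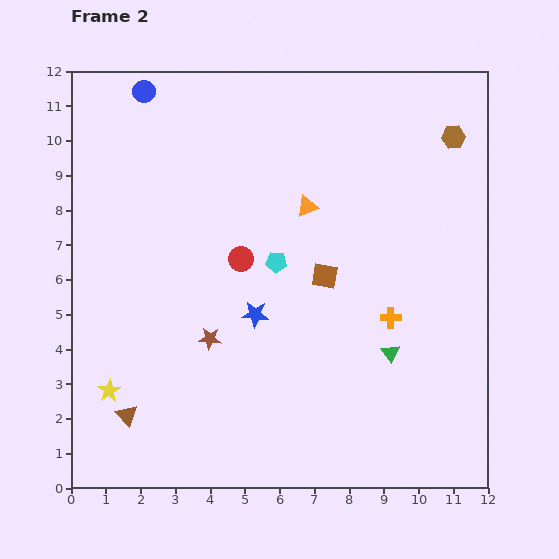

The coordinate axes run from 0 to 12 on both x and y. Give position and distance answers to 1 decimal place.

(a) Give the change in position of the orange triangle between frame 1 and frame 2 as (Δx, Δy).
(-3.2, -3.1)

The orange triangle was at (10.0, 11.2) in frame 1 and (6.8, 8.1) in frame 2.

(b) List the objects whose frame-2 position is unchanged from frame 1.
none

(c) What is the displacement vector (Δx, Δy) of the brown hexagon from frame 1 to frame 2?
(0.7, 2.8)

The brown hexagon was at (10.3, 7.3) in frame 1 and (11.0, 10.1) in frame 2.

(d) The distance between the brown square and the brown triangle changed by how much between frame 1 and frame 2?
+0.6

Distance in frame 1: 6.4. Distance in frame 2: 7.0.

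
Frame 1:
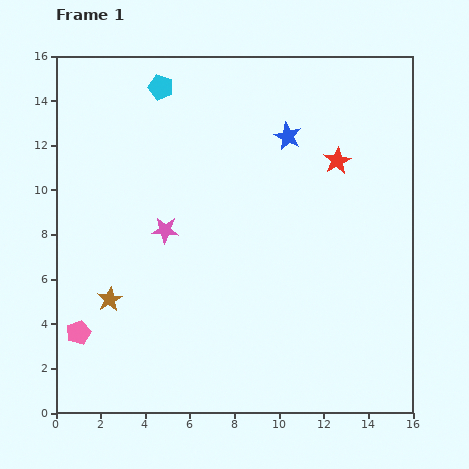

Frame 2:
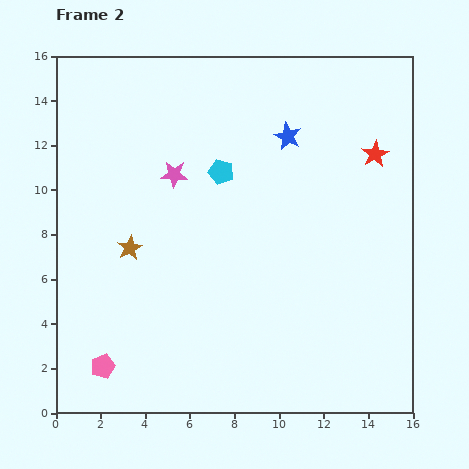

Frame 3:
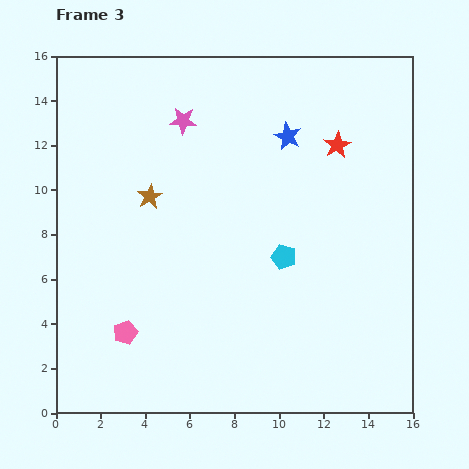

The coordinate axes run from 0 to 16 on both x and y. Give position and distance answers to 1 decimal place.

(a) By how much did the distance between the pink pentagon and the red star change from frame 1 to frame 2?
+1.6

Distance in frame 1: 13.9. Distance in frame 2: 15.5.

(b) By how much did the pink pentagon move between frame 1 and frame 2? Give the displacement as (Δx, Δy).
(1.1, -1.5)

The pink pentagon was at (1.0, 3.6) in frame 1 and (2.1, 2.1) in frame 2.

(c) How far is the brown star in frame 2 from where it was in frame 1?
2.5

The brown star moved from (2.4, 5.1) to (3.3, 7.4), a distance of √(0.9² + 2.3²) ≈ 2.5.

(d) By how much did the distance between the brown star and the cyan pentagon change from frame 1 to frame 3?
-3.2

Distance in frame 1: 9.8. Distance in frame 3: 6.6.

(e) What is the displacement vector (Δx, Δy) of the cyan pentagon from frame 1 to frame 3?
(5.5, -7.6)

The cyan pentagon was at (4.7, 14.6) in frame 1 and (10.2, 7.0) in frame 3.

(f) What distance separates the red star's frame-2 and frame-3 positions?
1.7

The red star moved from (14.3, 11.6) to (12.6, 12.0), a distance of √(1.7² + 0.4²) ≈ 1.7.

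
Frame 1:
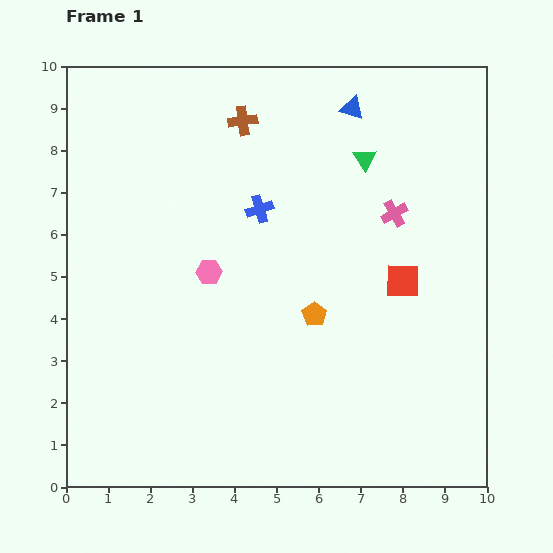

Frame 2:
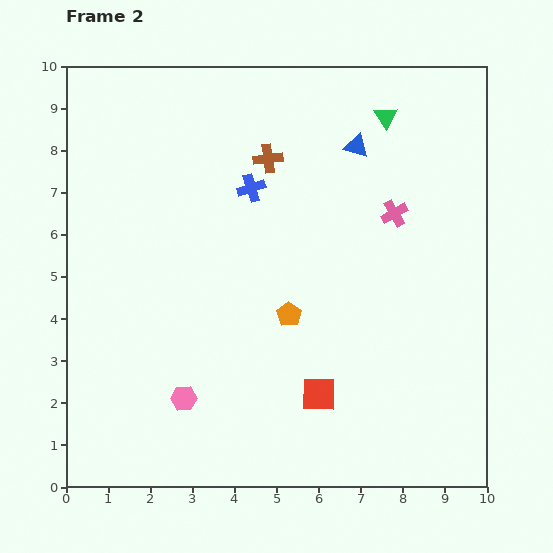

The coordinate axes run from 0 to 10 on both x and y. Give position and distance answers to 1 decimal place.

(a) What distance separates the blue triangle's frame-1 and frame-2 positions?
0.9

The blue triangle moved from (6.8, 9.0) to (6.9, 8.1), a distance of √(0.1² + 0.9²) ≈ 0.9.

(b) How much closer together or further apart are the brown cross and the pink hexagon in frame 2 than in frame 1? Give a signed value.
+2.3

Distance in frame 1: 3.7. Distance in frame 2: 6.0.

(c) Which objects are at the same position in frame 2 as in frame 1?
the pink cross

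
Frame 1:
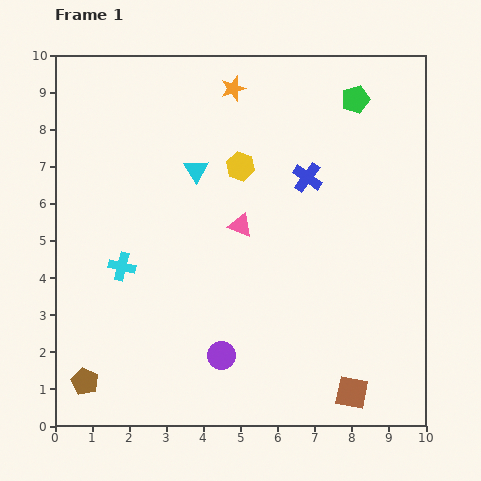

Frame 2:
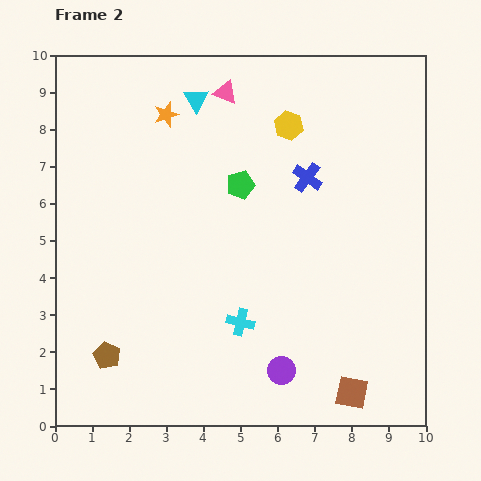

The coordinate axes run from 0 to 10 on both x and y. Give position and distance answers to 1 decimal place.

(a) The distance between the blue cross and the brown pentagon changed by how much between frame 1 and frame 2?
-0.9

Distance in frame 1: 8.1. Distance in frame 2: 7.2.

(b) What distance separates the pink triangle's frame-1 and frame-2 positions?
3.6

The pink triangle moved from (5.0, 5.4) to (4.6, 9.0), a distance of √(0.4² + 3.6²) ≈ 3.6.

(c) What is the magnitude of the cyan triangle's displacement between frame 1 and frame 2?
1.9

The cyan triangle moved from (3.8, 6.9) to (3.8, 8.8), a distance of √(0.0² + 1.9²) ≈ 1.9.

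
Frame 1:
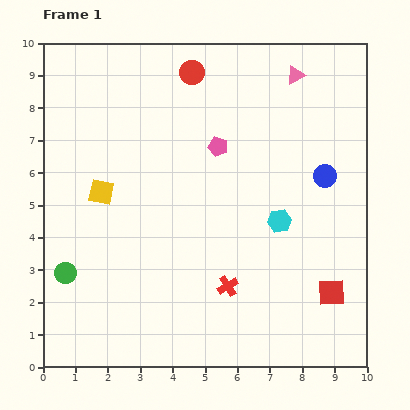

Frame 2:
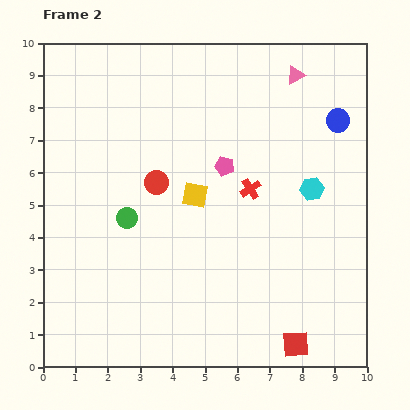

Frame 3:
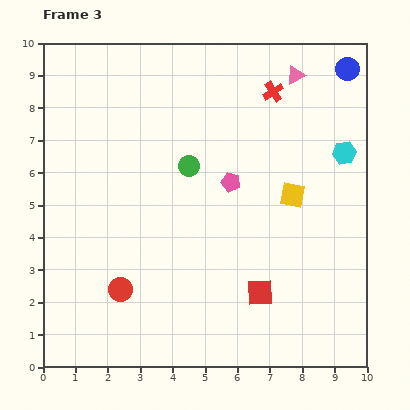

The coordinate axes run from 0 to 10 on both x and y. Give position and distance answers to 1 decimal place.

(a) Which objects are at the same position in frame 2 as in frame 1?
the pink triangle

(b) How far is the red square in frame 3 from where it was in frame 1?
2.2

The red square moved from (8.9, 2.3) to (6.7, 2.3), a distance of √(2.2² + 0.0²) ≈ 2.2.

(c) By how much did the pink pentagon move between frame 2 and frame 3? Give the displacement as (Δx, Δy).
(0.2, -0.5)

The pink pentagon was at (5.6, 6.2) in frame 2 and (5.8, 5.7) in frame 3.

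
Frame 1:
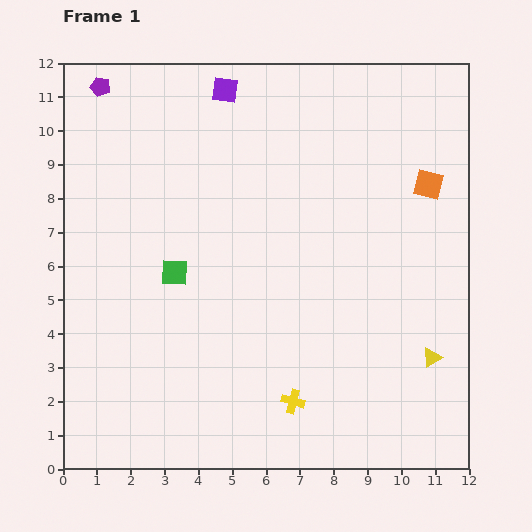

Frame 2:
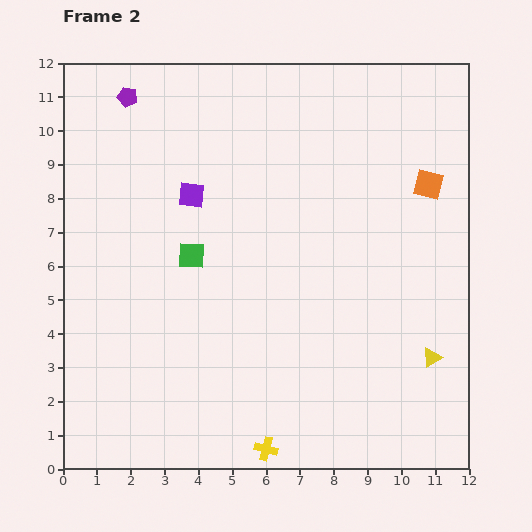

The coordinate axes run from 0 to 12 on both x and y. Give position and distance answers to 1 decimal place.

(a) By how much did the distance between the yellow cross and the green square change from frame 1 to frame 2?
+0.9

Distance in frame 1: 5.2. Distance in frame 2: 6.1.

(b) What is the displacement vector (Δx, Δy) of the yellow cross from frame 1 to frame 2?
(-0.8, -1.4)

The yellow cross was at (6.8, 2.0) in frame 1 and (6.0, 0.6) in frame 2.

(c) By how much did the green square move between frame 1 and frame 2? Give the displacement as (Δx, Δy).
(0.5, 0.5)

The green square was at (3.3, 5.8) in frame 1 and (3.8, 6.3) in frame 2.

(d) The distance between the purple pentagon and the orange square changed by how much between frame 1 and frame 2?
-0.8

Distance in frame 1: 10.1. Distance in frame 2: 9.3.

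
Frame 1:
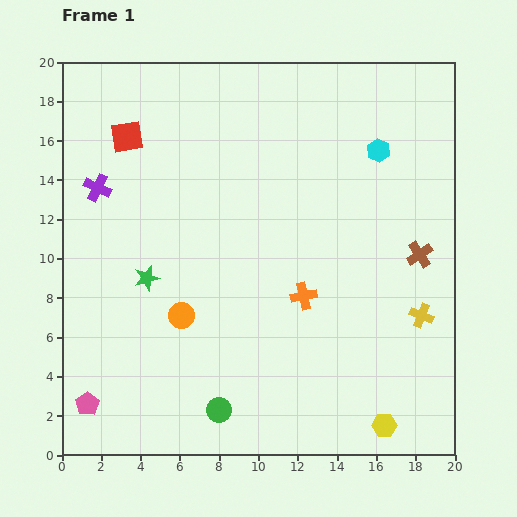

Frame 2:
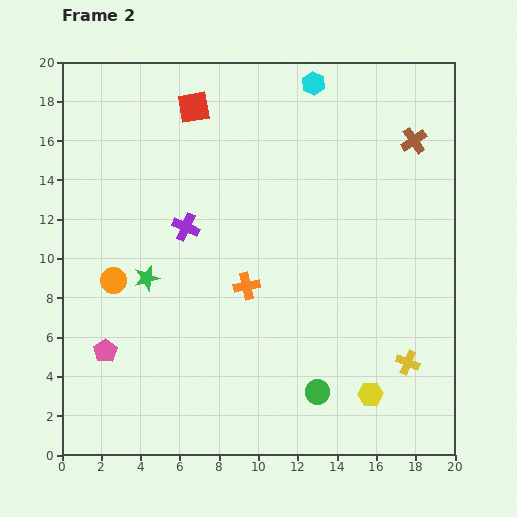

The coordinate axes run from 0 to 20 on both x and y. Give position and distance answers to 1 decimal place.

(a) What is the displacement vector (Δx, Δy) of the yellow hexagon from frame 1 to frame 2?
(-0.7, 1.6)

The yellow hexagon was at (16.4, 1.5) in frame 1 and (15.7, 3.1) in frame 2.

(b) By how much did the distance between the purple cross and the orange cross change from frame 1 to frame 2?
-7.6

Distance in frame 1: 11.9. Distance in frame 2: 4.3.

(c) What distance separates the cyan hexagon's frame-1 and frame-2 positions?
4.7

The cyan hexagon moved from (16.1, 15.5) to (12.8, 18.9), a distance of √(3.3² + 3.4²) ≈ 4.7.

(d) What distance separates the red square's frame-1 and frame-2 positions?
3.7

The red square moved from (3.3, 16.2) to (6.7, 17.7), a distance of √(3.4² + 1.5²) ≈ 3.7.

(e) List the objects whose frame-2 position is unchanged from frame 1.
the green star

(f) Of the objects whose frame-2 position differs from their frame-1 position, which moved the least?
the yellow hexagon

(moved 1.7)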